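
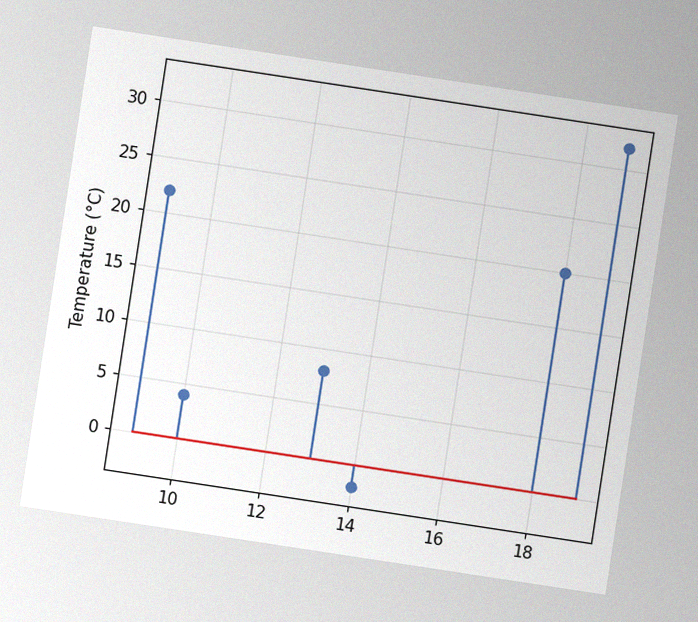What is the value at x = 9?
The chart is tilted about 9° clockwise, with some photo noise. The stem at x=9 reaches 22°C.

22°C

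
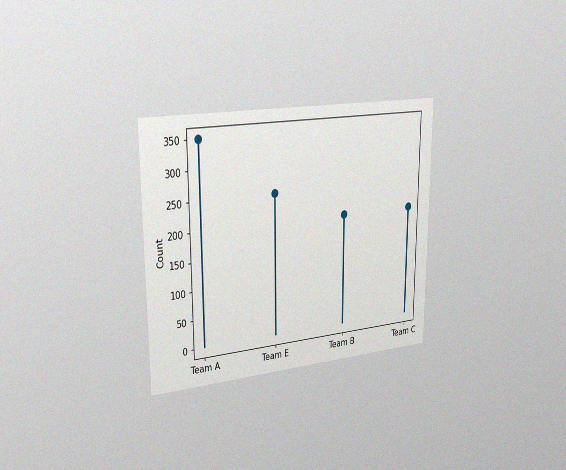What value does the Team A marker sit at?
The chart is viewed slightly from the left, with some photo noise. The Team A marker sits at 350.

350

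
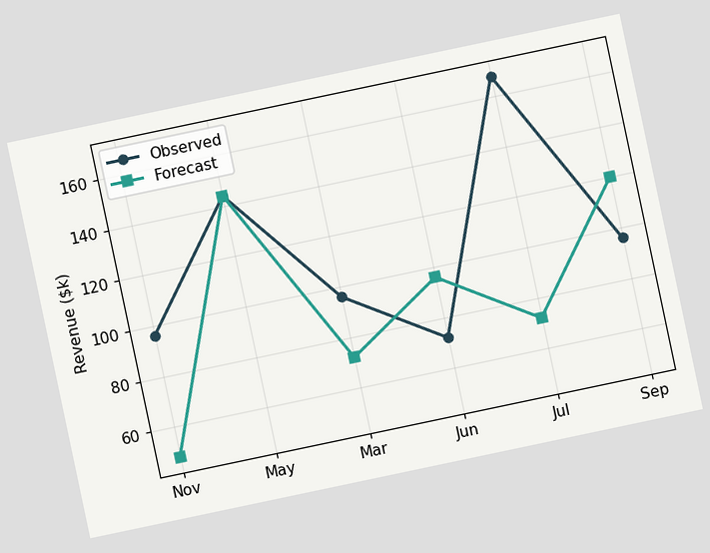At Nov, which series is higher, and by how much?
The chart is tilted about 12° counter-clockwise. At Nov, Observed sits above the other line by $48k.

Observed, by $48k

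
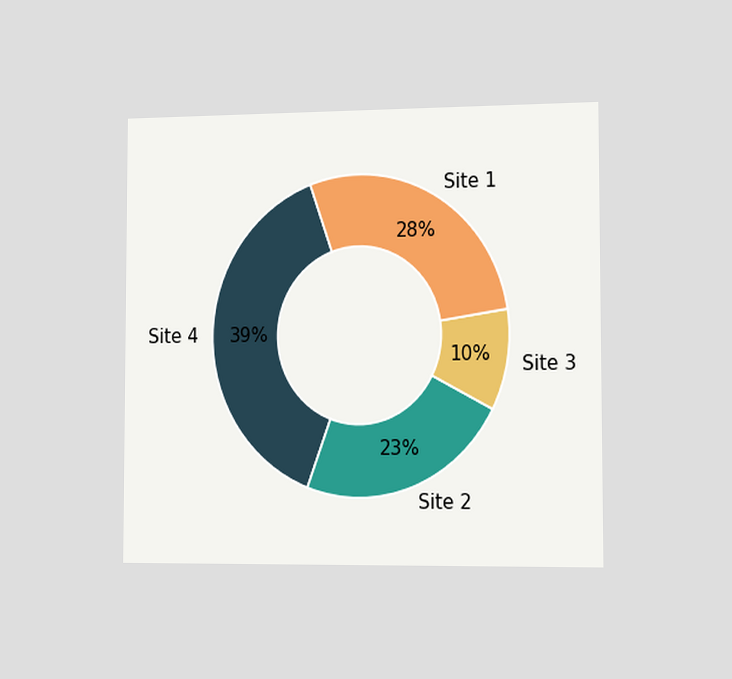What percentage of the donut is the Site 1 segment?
The chart is viewed slightly from the right. The Site 1 segment takes up 28% of the ring.

28%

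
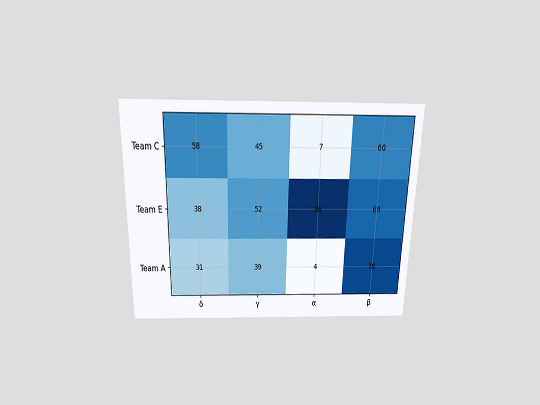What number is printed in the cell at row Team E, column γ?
52

The chart is viewed slightly from above. The (Team E, γ) cell reads 52.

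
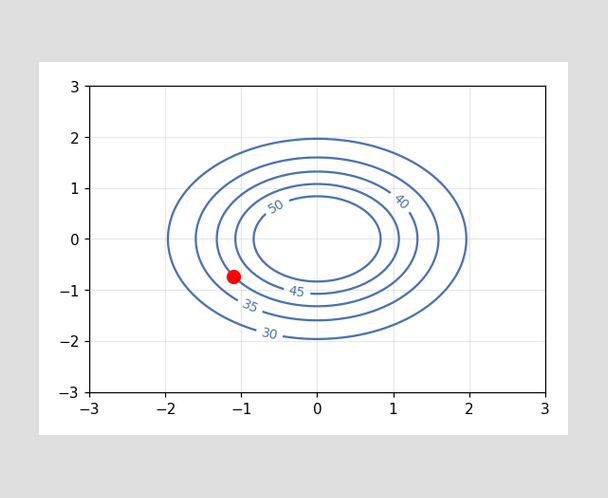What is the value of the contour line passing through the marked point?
40

The marked point sits on the contour labelled 40.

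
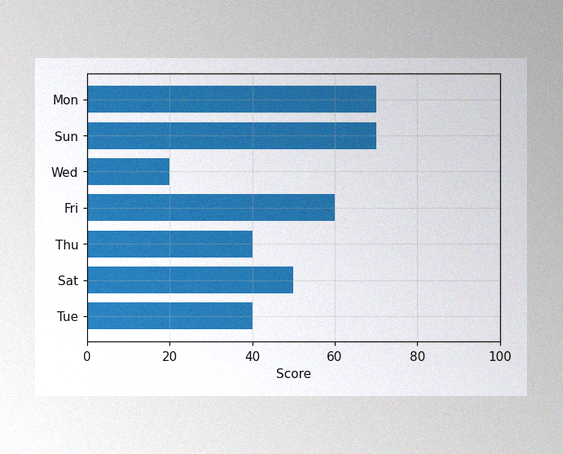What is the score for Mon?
The image has some photo noise and uneven lighting. Reading along the chart's x-axis, the Mon bar reaches 70.

70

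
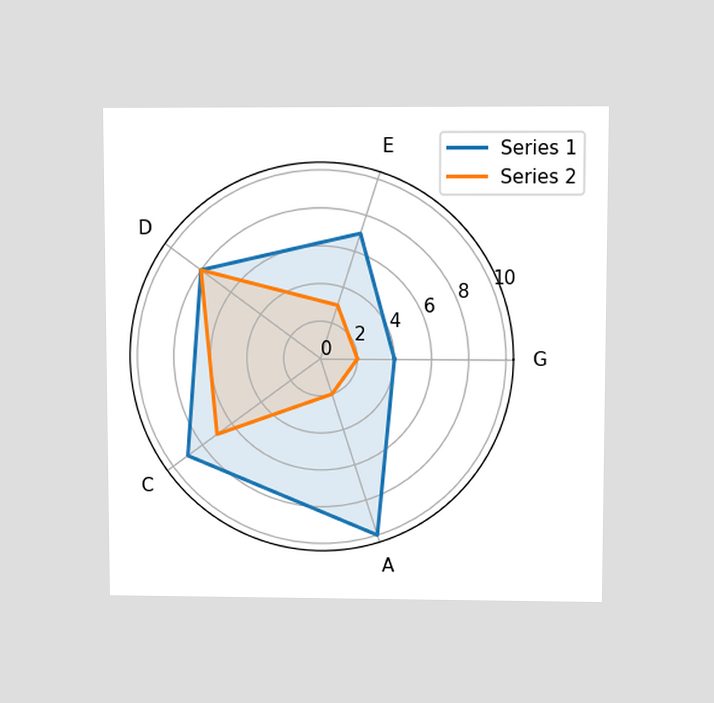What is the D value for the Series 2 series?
8

The chart is viewed at a slight angle. On the D axis, Series 2 reaches 8.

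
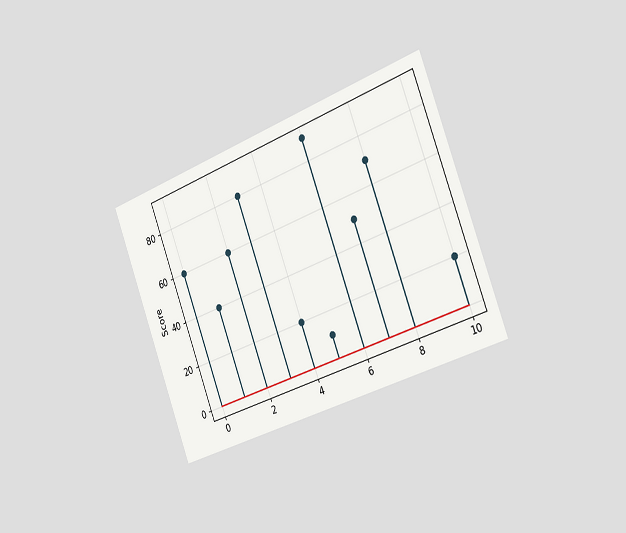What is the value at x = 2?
The chart is tilted about 21° counter-clockwise and viewed slightly from the right. The stem at x=2 reaches 60.

60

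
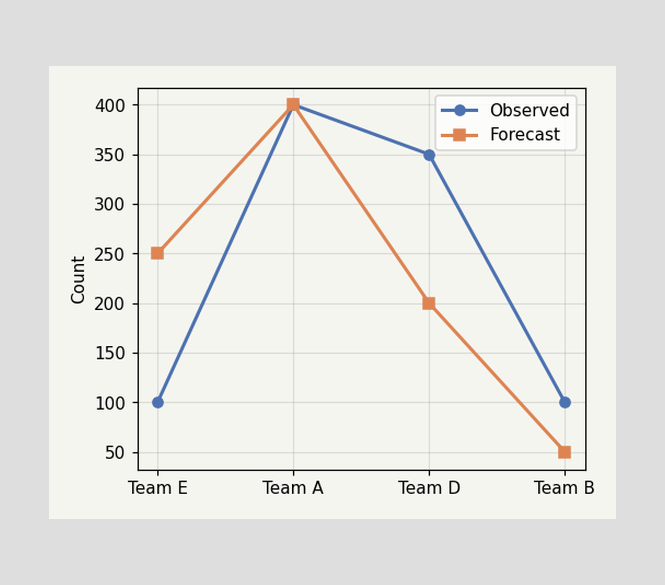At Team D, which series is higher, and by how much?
At Team D, Observed sits above the other line by 150.

Observed, by 150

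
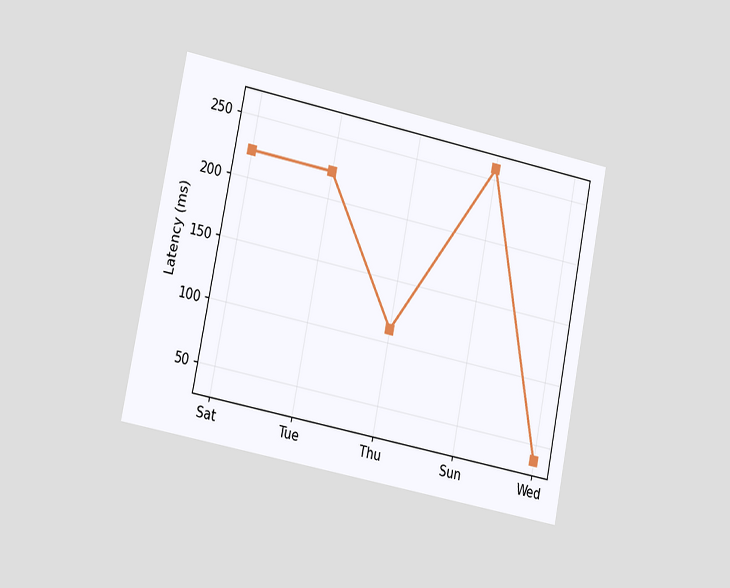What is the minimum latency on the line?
The chart is tilted about 11° clockwise and viewed slightly from the left. The lowest point is at Wed, and reading across to the y-axis gives 37ms.

37ms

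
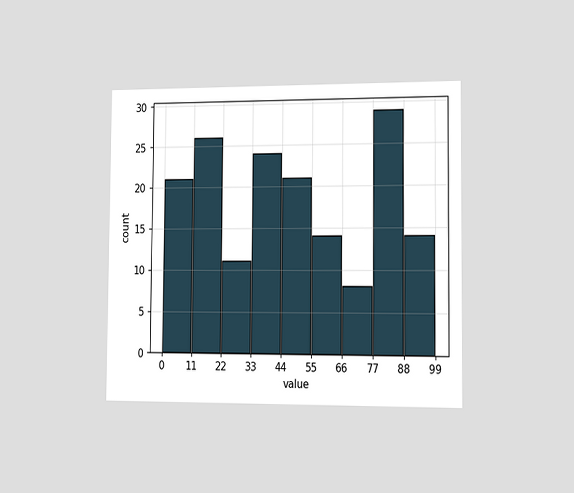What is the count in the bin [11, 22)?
The chart is viewed slightly from the right. The [11, 22) bin has height 26.

26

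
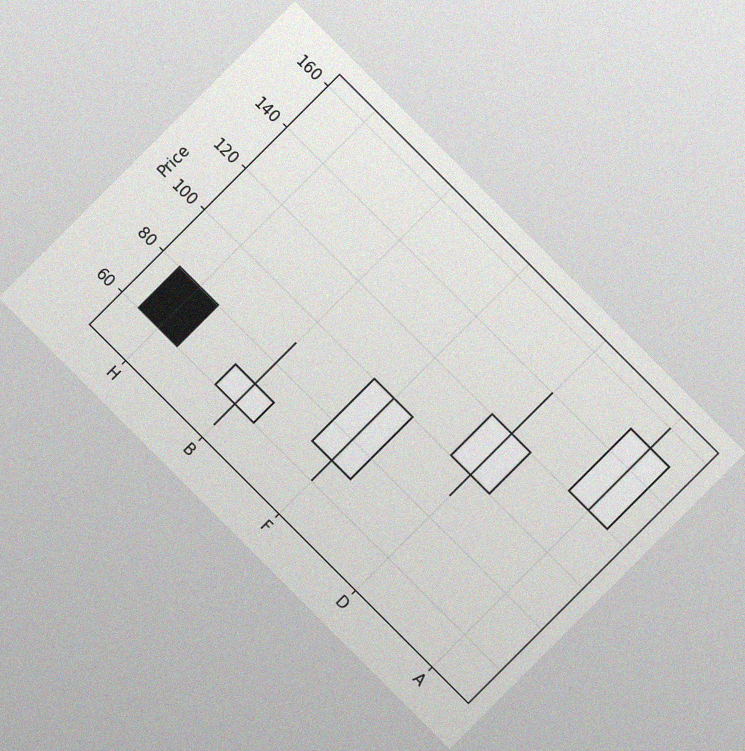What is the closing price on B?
70

The chart is tilted about 45° clockwise, with some photo noise. The B candle closes at 70.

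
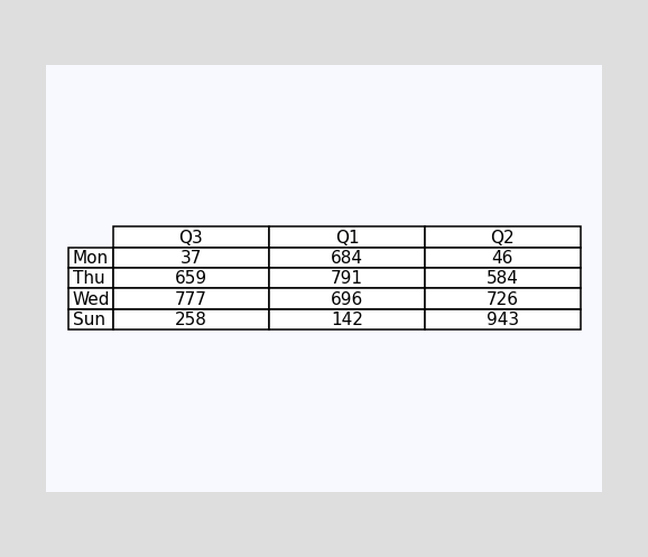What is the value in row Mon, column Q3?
37

The (Mon, Q3) cell reads 37.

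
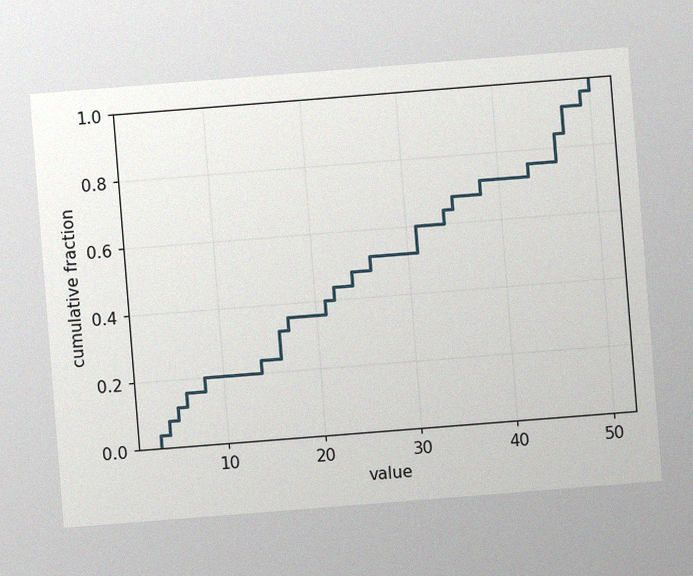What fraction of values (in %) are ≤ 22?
44%

The chart is tilted about 4° counter-clockwise, with some photo noise. At x=22 the ECDF step is at 44%.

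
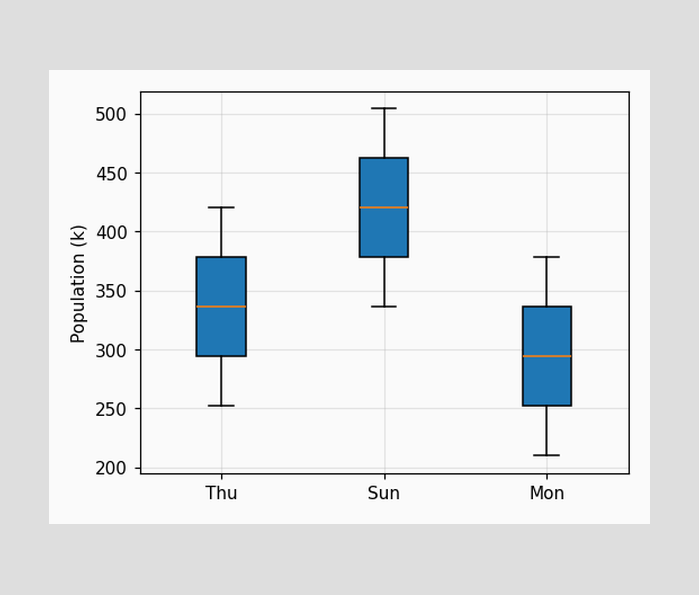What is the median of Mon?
The median line in the Mon box sits at 294k.

294k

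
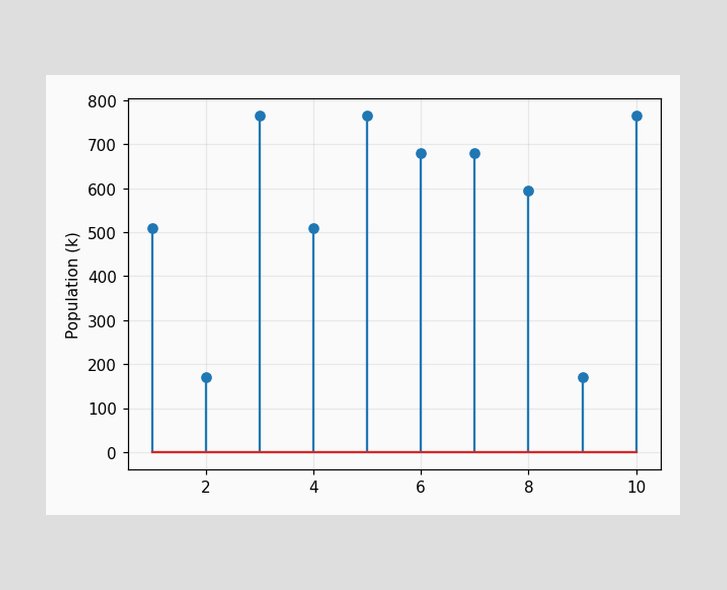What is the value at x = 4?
The stem at x=4 reaches 510k.

510k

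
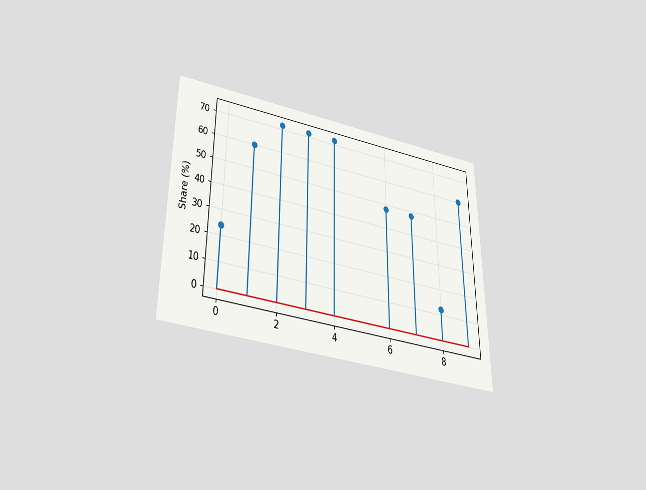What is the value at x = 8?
The chart is viewed slightly from below. The stem at x=8 reaches 12%.

12%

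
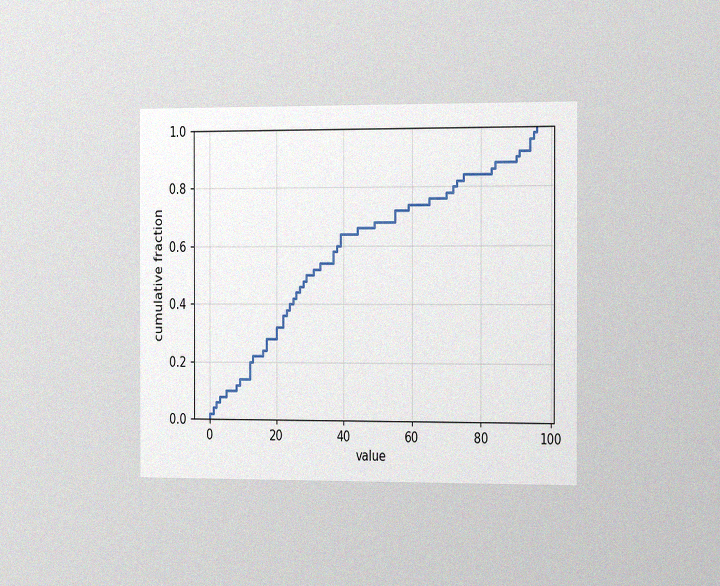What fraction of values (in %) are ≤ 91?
92%

The chart is viewed slightly from the right, with some photo noise. At x=91 the ECDF step is at 92%.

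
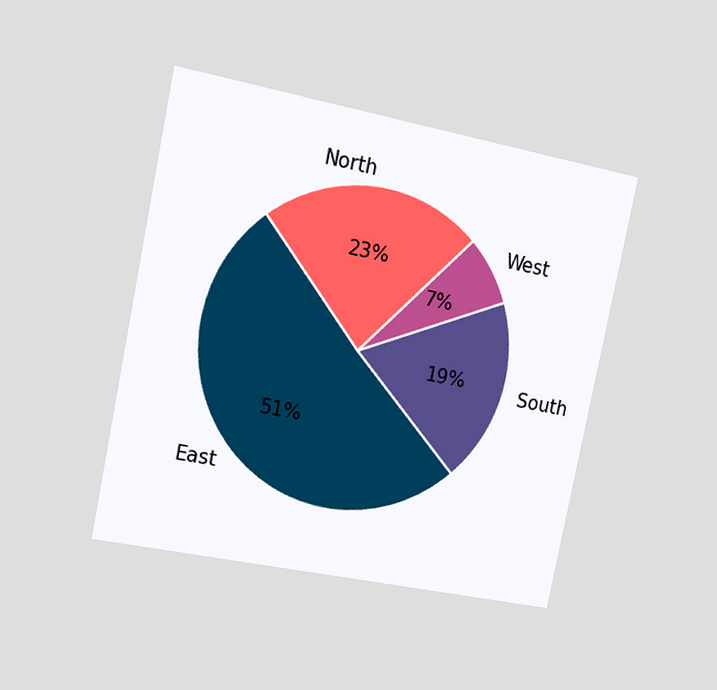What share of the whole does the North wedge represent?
23%

The chart is tilted about 12° clockwise and viewed at a slight angle. The North slice takes up 23% of the pie.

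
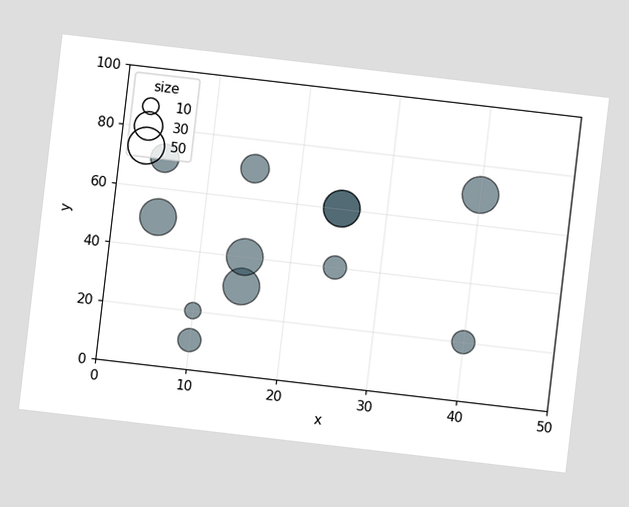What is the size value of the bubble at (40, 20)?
20

The chart is tilted about 7° clockwise. Matching the bubble at (40, 20) against the size legend gives 20.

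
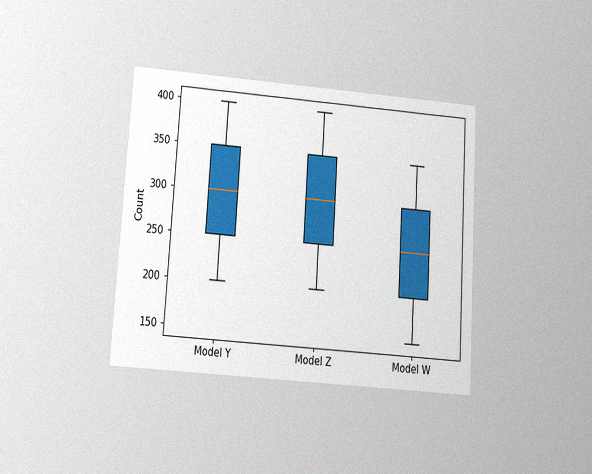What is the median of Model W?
The chart is tilted about 4° clockwise and viewed slightly from below, with some photo noise. The median line in the Model W box sits at 250.

250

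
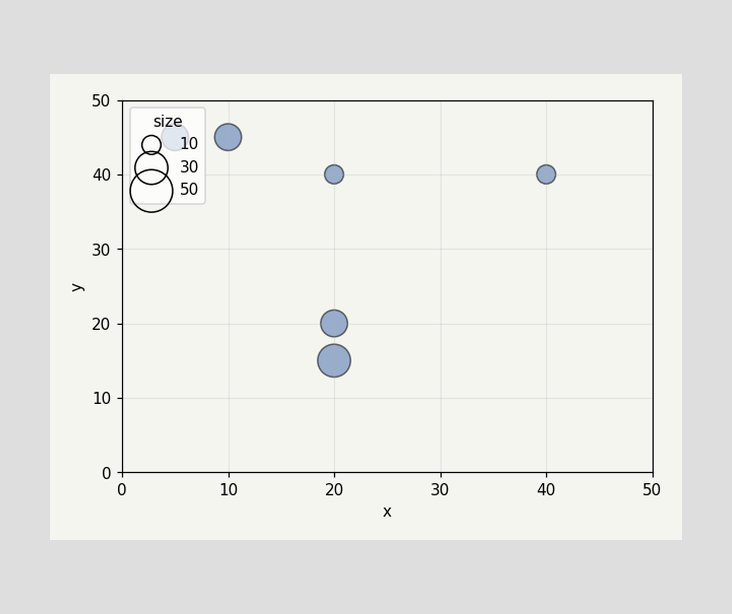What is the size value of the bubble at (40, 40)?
Matching the bubble at (40, 40) against the size legend gives 10.

10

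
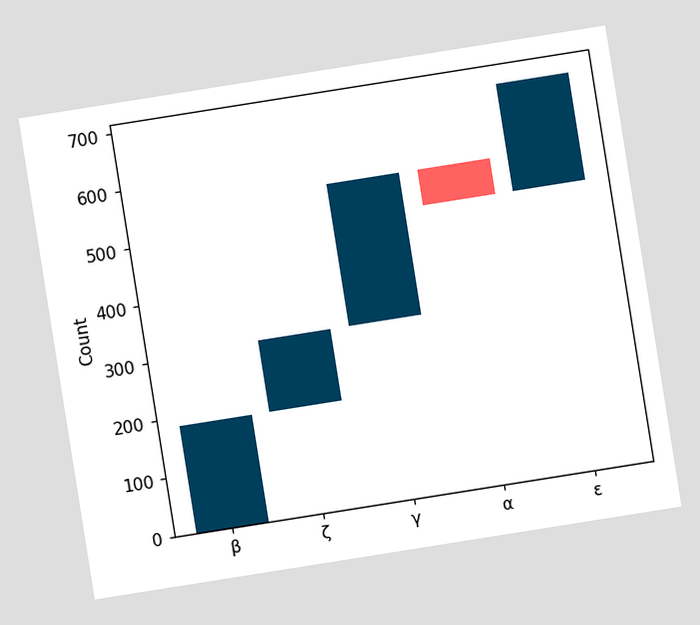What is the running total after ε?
682

The chart is tilted about 9° counter-clockwise. After ε the running total reaches 682.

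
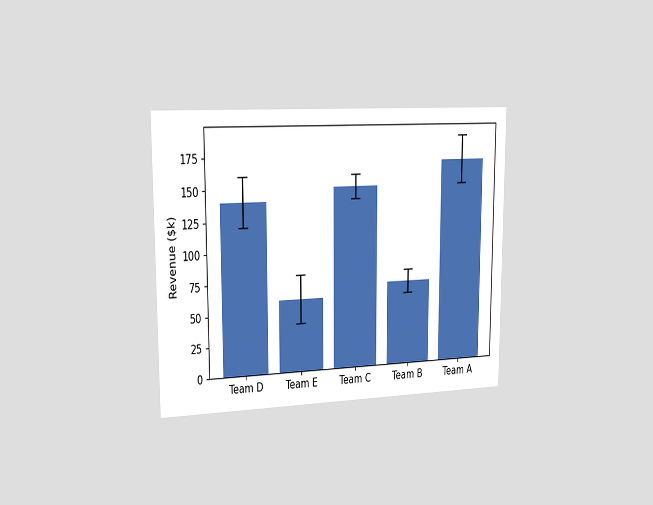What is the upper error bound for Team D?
$160k

The chart is viewed slightly from the left. The Team D bar's upper whisker reaches $160k.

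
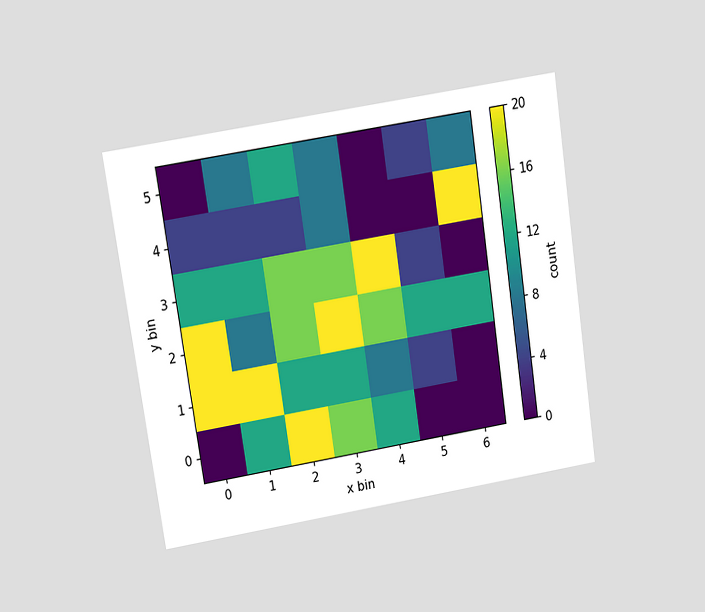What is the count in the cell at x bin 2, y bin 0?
The chart is tilted about 9° counter-clockwise and viewed slightly from above. Matching the cell (2, 0) against the colorbar gives 20.

20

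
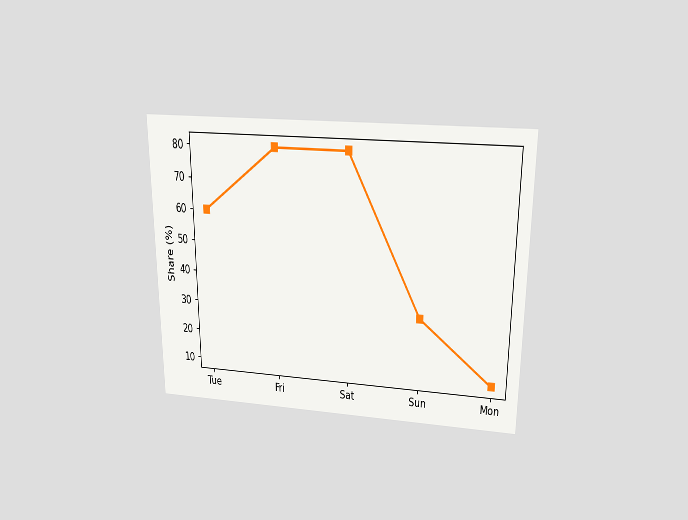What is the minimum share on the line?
10%

The chart is viewed slightly from above. The lowest point is at Mon, and reading across to the y-axis gives 10%.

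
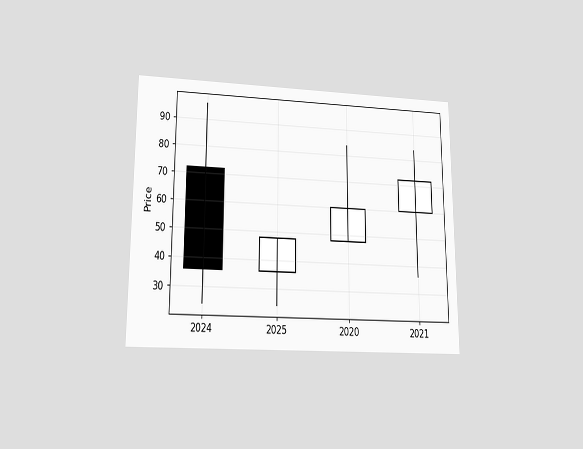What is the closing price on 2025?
The chart is viewed at a slight angle. The 2025 candle closes at 48.

48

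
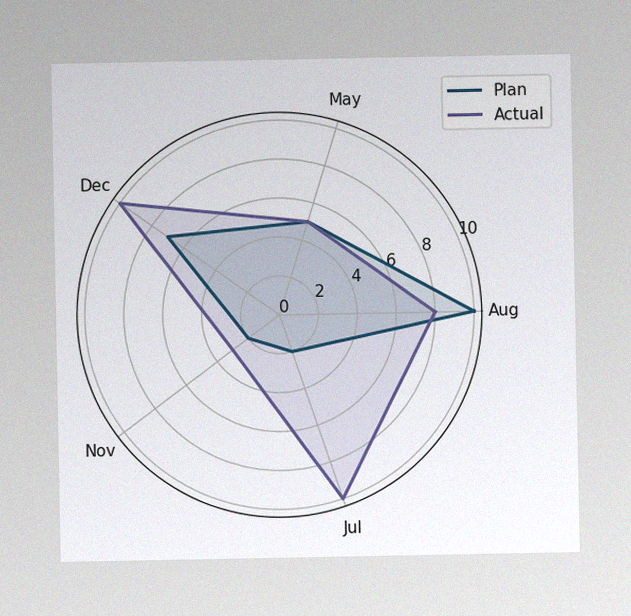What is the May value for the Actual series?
The image has some photo noise and uneven lighting. On the May axis, Actual reaches 5.

5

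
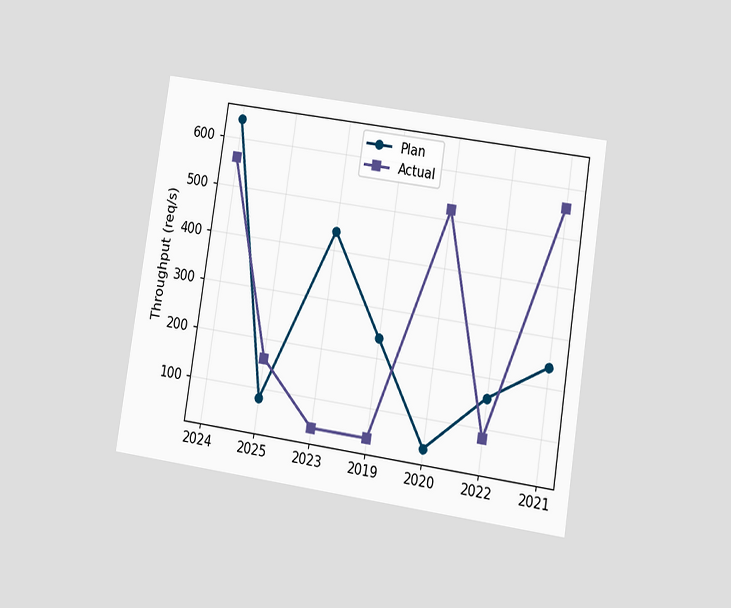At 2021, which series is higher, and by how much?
Actual, by 320req/s

The chart is tilted about 9° clockwise and viewed at a slight angle. At 2021, Actual sits above the other line by 320req/s.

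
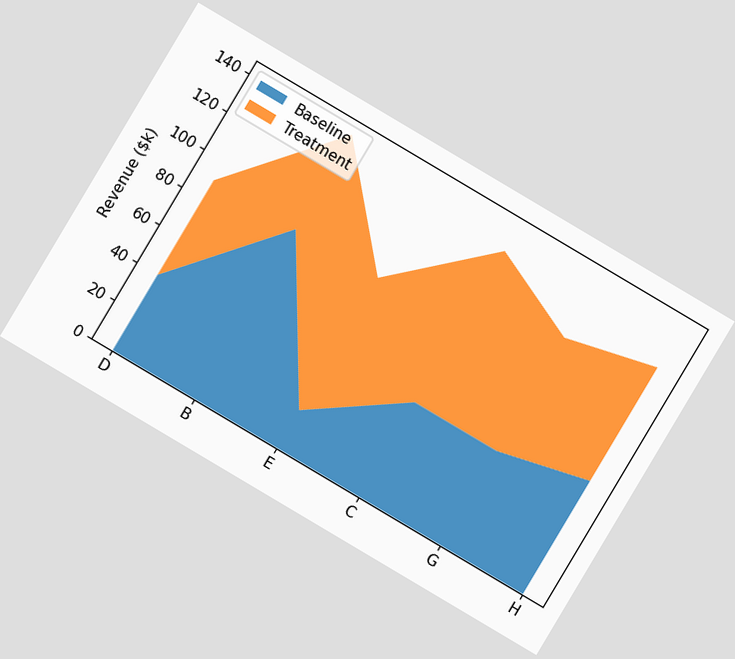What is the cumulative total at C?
$130k

The chart is tilted about 31° clockwise. The stacked total at C reaches $130k.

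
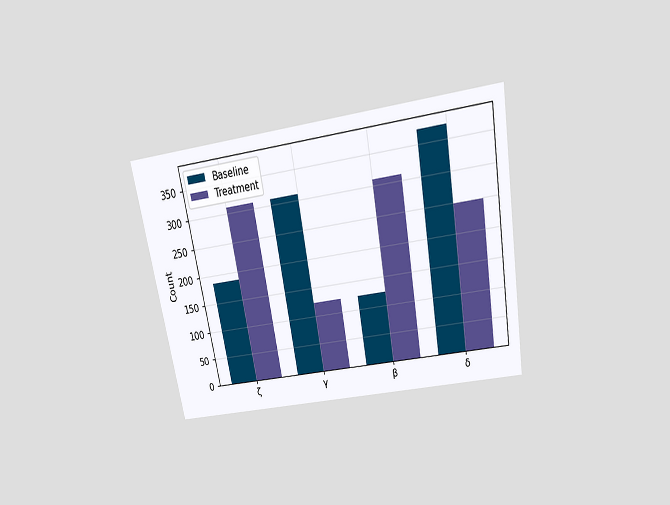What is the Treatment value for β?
The chart is tilted about 10° counter-clockwise and viewed slightly from above. The Treatment bar at β reaches 310 on the y-axis.

310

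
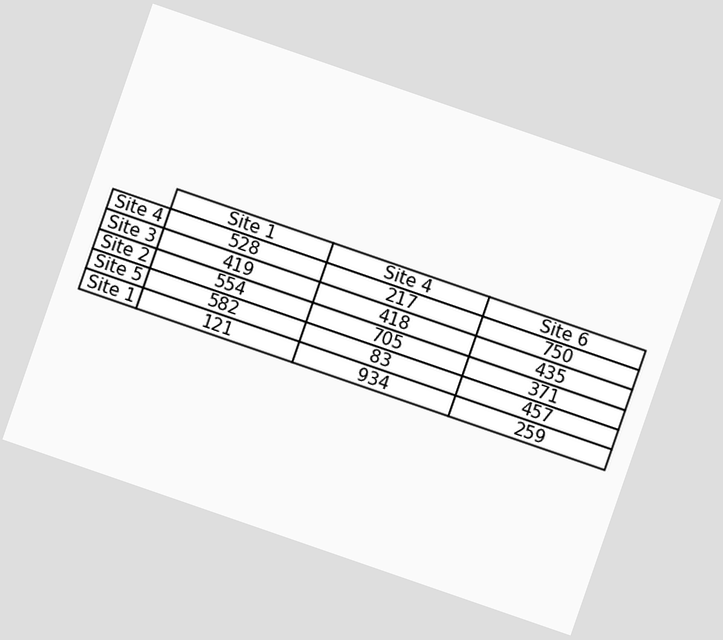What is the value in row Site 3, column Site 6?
The chart is tilted about 19° clockwise. The (Site 3, Site 6) cell reads 435.

435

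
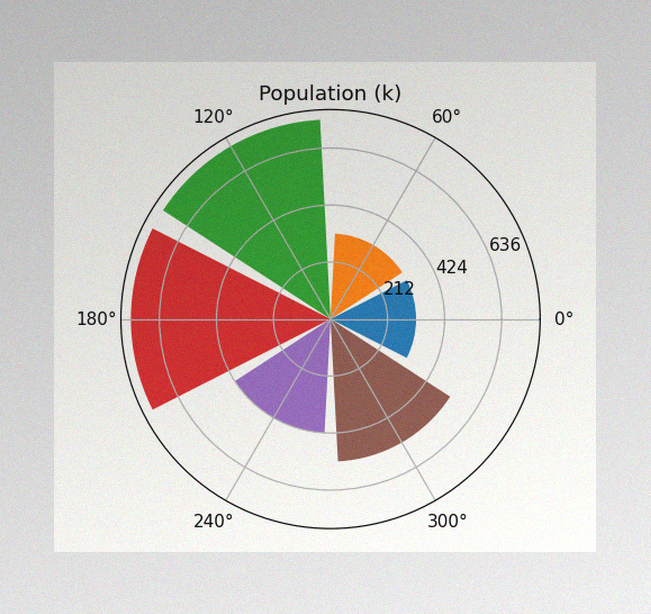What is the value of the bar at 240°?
The image has some photo noise and uneven lighting. The bar at 240° reaches 424k on the radial axis.

424k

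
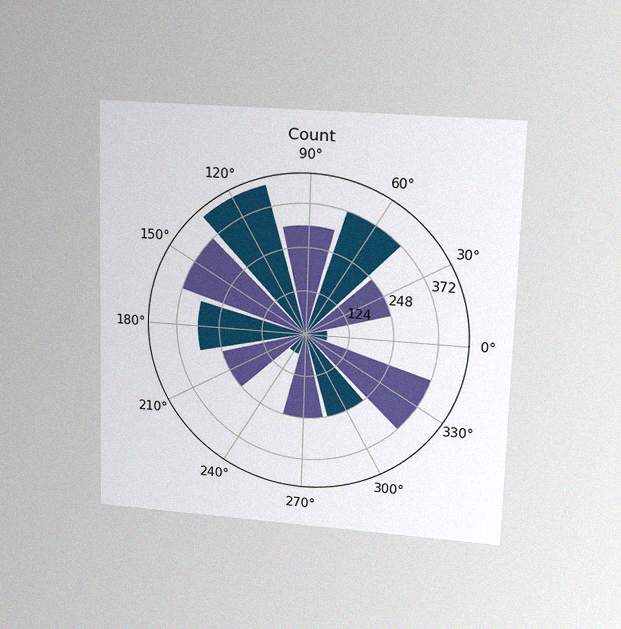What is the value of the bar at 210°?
The chart is viewed slightly from above, with some photo noise. The bar at 210° reaches 248 on the radial axis.

248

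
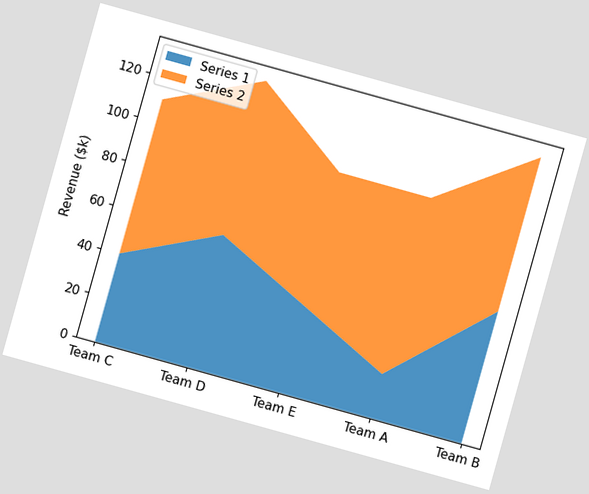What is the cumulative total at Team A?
$100k

The chart is tilted about 16° clockwise. The stacked total at Team A reaches $100k.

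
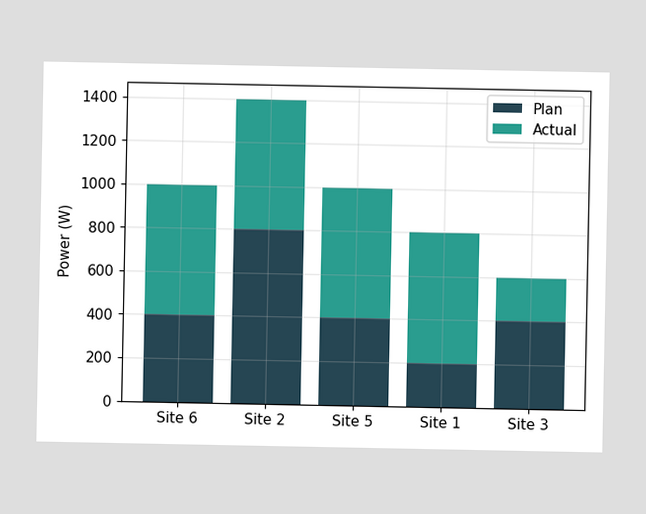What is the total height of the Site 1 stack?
The Site 1 stack's top reaches 800W on the y-axis.

800W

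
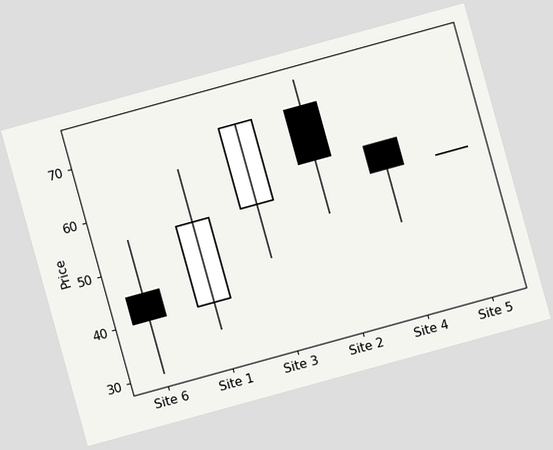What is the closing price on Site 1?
The chart is tilted about 15° counter-clockwise. The Site 1 candle closes at 55.

55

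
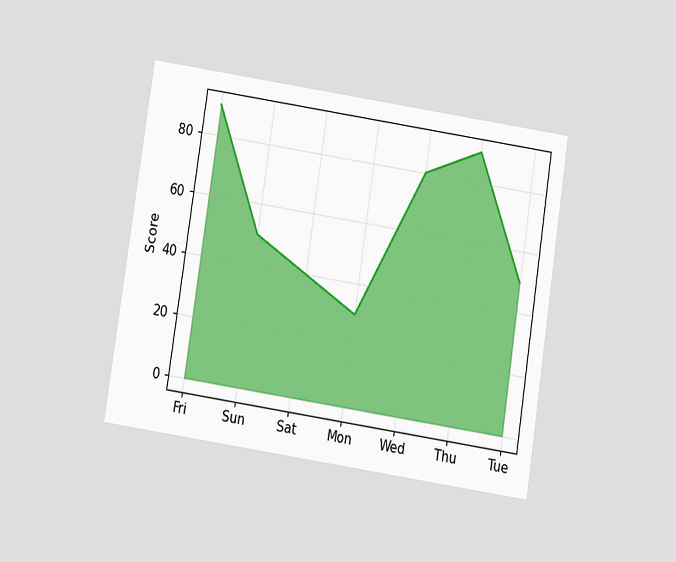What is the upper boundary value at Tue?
50

The chart is tilted about 9° clockwise and viewed slightly from below. At Tue the upper boundary is at 50.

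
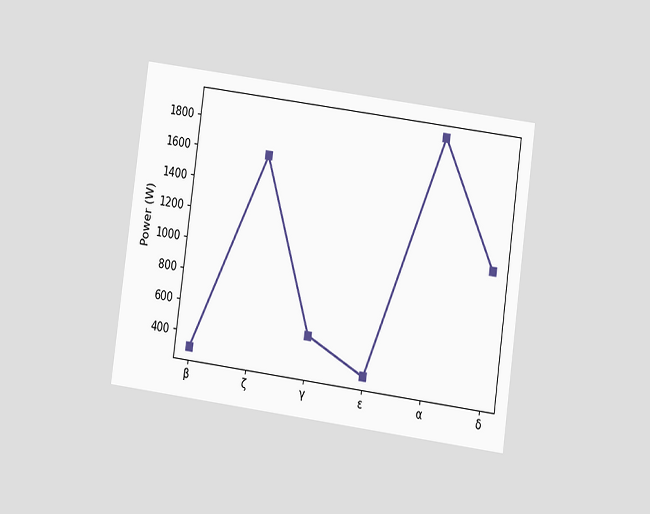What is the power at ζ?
1600W

The chart is tilted about 8° clockwise and viewed at a slight angle. At ζ, the line is at 1600W.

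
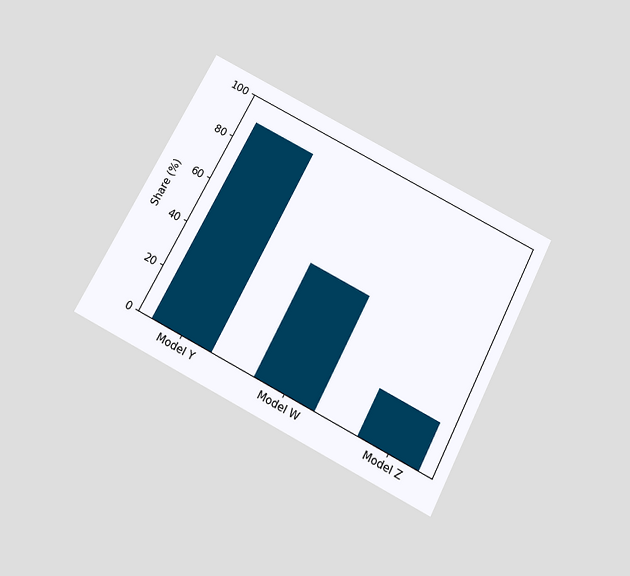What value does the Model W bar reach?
50%

The chart is tilted about 27° clockwise and viewed slightly from below. Reading along the chart's y-axis, the Model W bar reaches 50%.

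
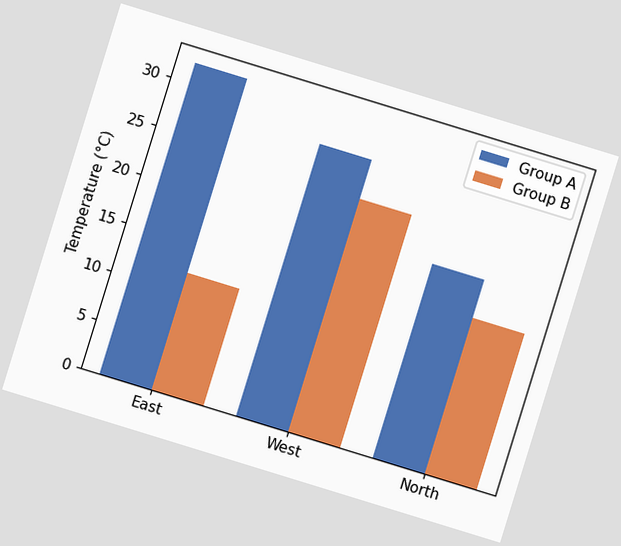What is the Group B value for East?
12°C

The chart is tilted about 17° clockwise. The Group B bar at East reaches 12°C on the y-axis.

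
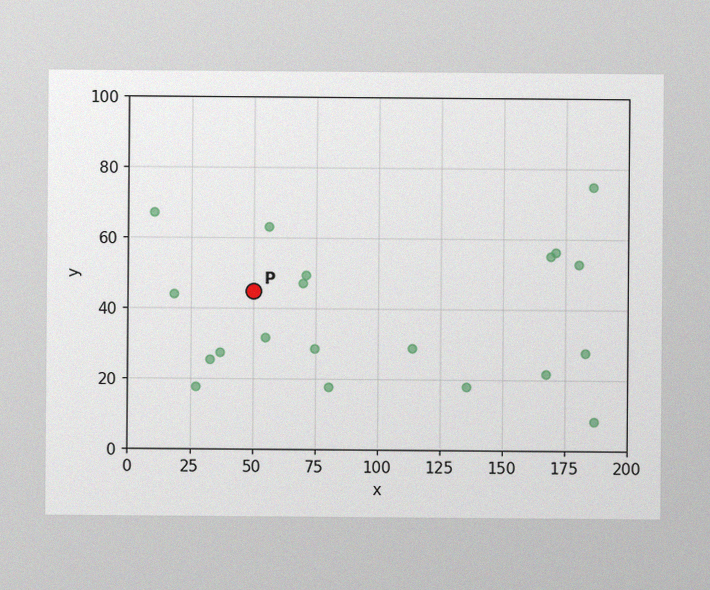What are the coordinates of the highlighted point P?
(50, 45)

The image has some photo noise and uneven lighting. Following the gridlines from P to each axis, P sits at (50, 45).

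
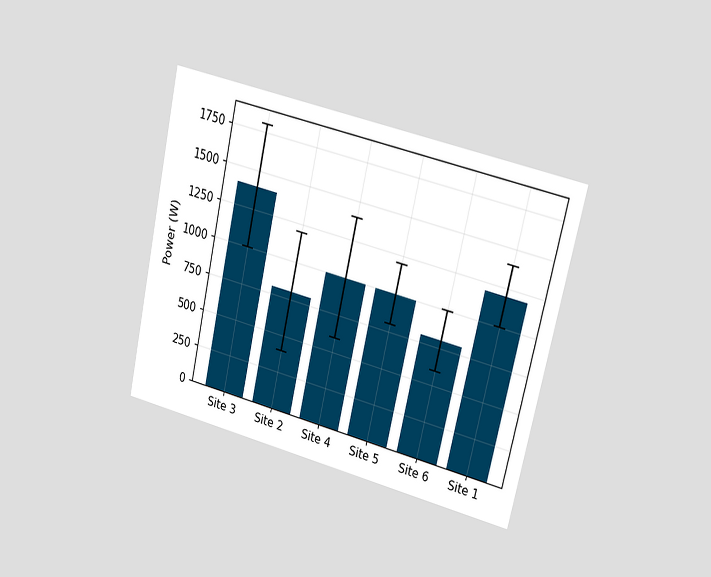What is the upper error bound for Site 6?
1000W

The chart is tilted about 13° clockwise and viewed at a slight angle. The Site 6 bar's upper whisker reaches 1000W.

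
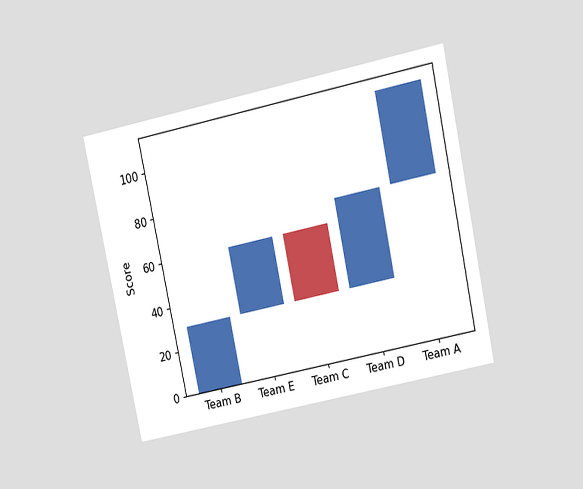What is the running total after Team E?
60

The chart is tilted about 12° counter-clockwise and viewed at a slight angle. After Team E the running total reaches 60.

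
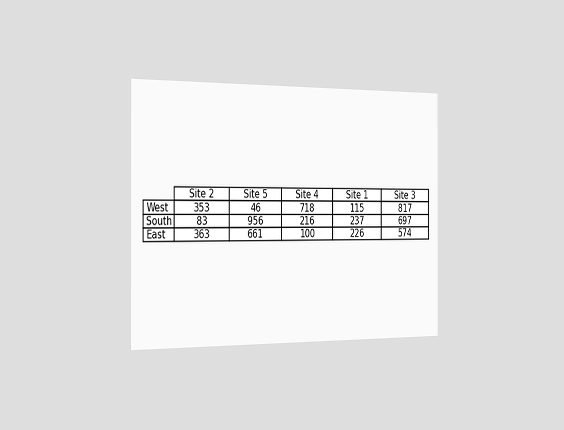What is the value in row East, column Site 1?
The chart is viewed slightly from the left. The (East, Site 1) cell reads 226.

226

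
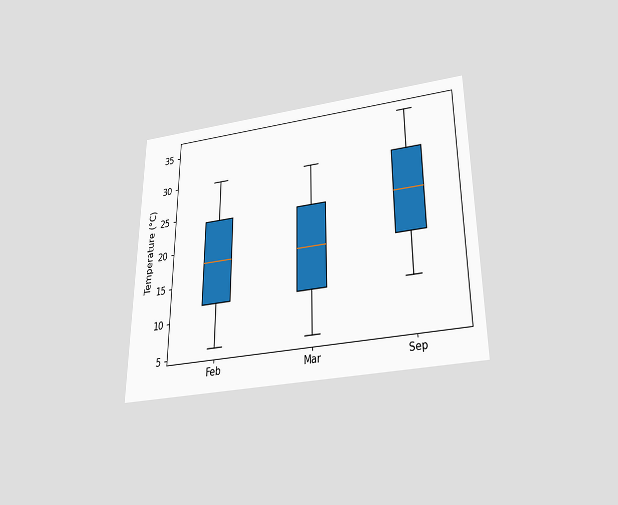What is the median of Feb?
18°C

The chart is viewed slightly from below. The median line in the Feb box sits at 18°C.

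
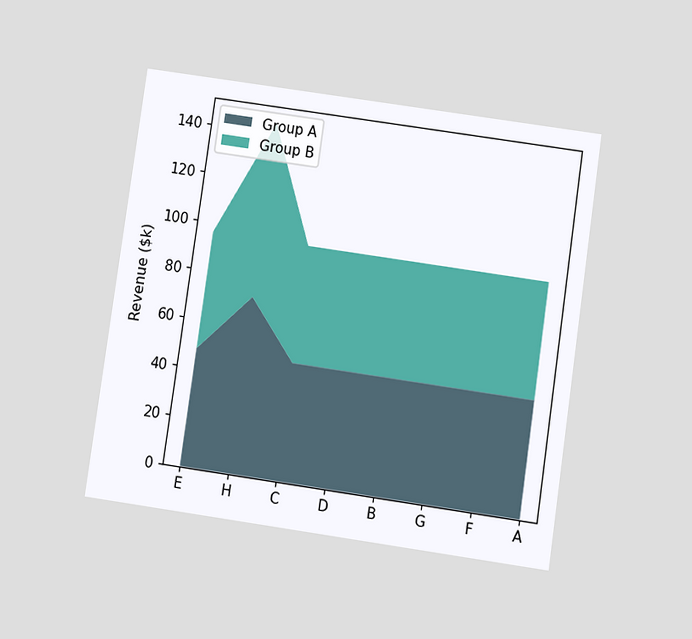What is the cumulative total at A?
$96k

The chart is tilted about 8° clockwise and viewed slightly from below. The stacked total at A reaches $96k.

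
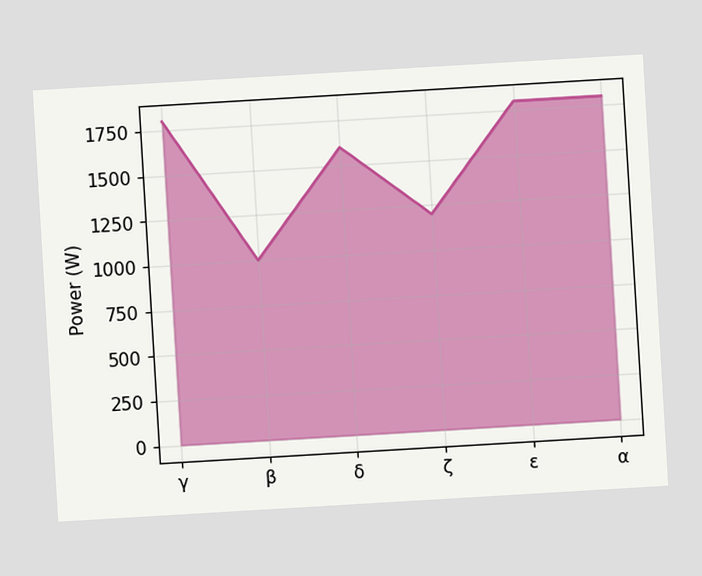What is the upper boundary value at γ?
1800W

The chart is tilted about 3° counter-clockwise. At γ the upper boundary is at 1800W.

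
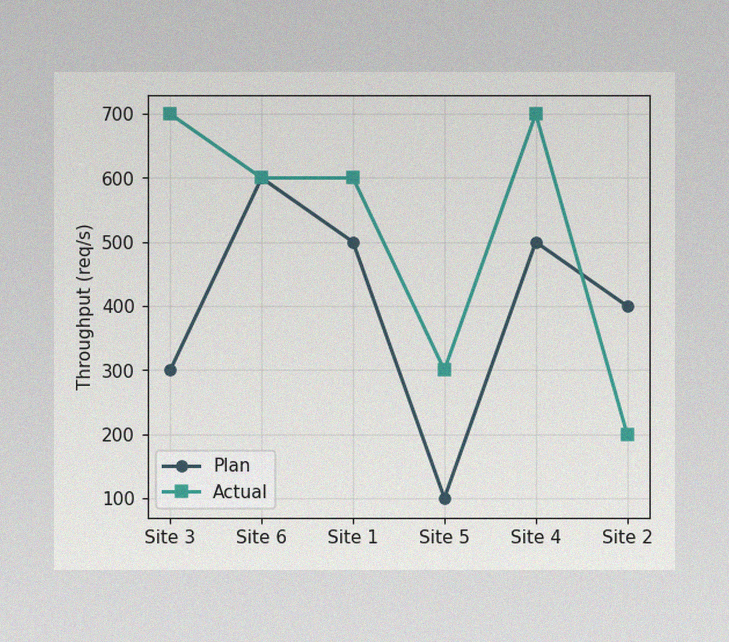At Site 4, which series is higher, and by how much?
The image has some photo noise and uneven lighting. At Site 4, Actual sits above the other line by 200req/s.

Actual, by 200req/s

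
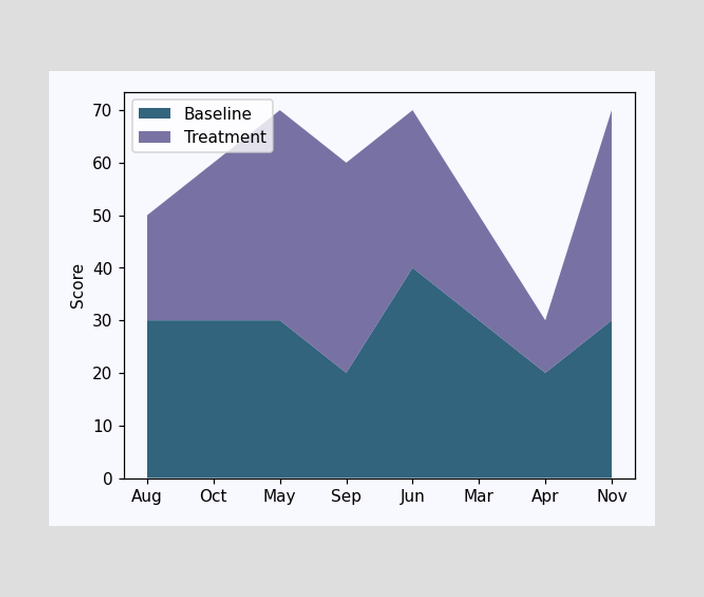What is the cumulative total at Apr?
30

The stacked total at Apr reaches 30.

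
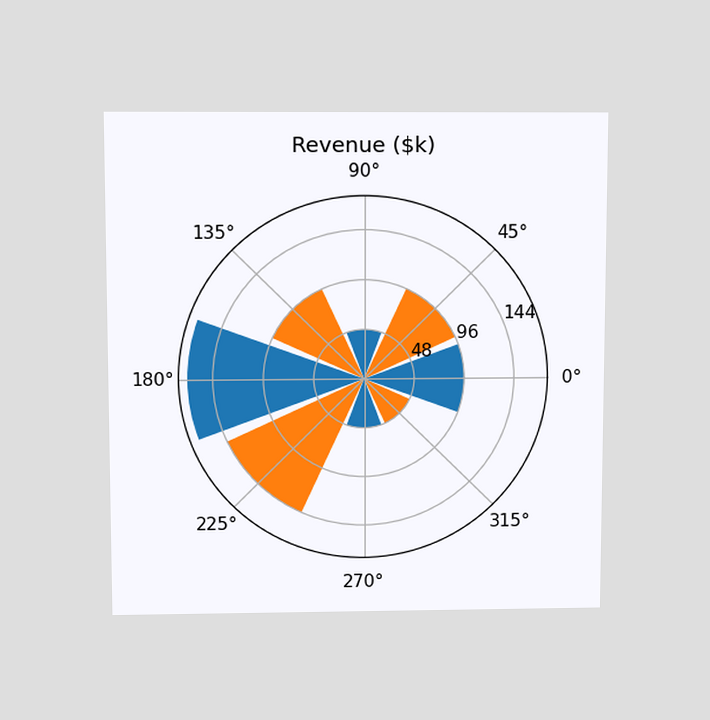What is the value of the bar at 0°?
The chart is viewed slightly from above. The bar at 0° reaches $96k on the radial axis.

$96k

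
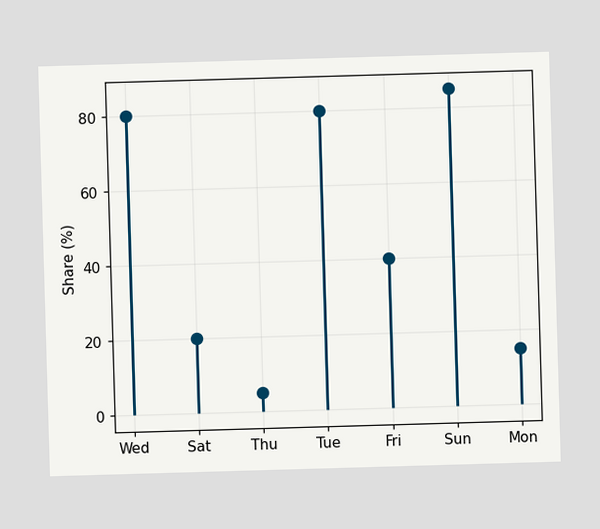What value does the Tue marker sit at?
The Tue marker sits at 80%.

80%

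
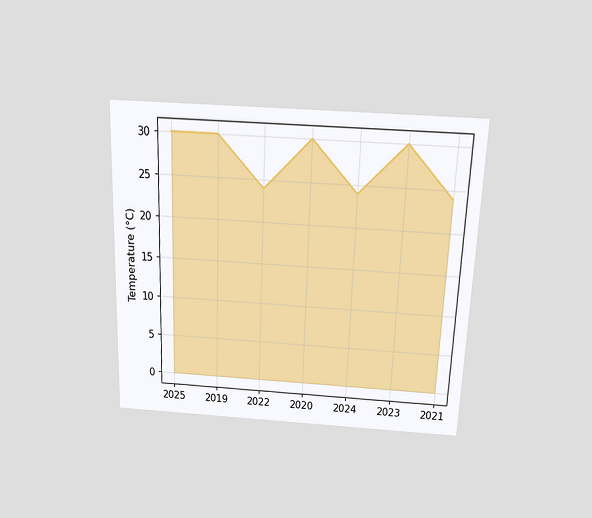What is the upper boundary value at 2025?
The chart is tilted about 2° clockwise and viewed slightly from above. At 2025 the upper boundary is at 30°C.

30°C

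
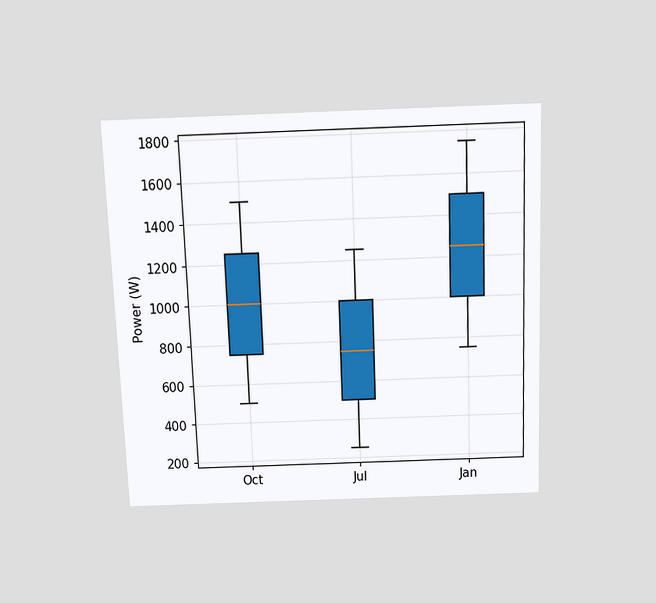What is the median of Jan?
The chart is tilted about 2° counter-clockwise and viewed slightly from above. The median line in the Jan box sits at 1250W.

1250W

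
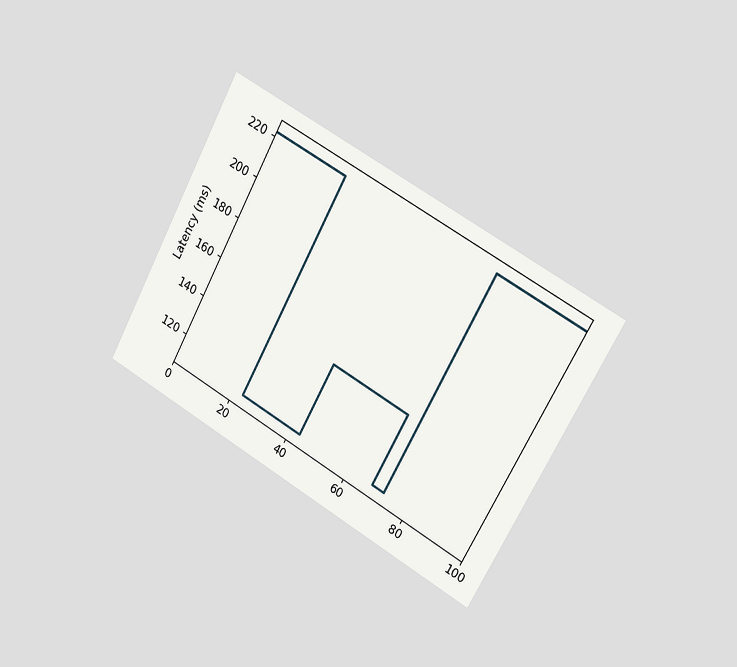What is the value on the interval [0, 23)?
The chart is tilted about 29° clockwise and viewed slightly from the right. On [0, 23) the step sits at 222ms.

222ms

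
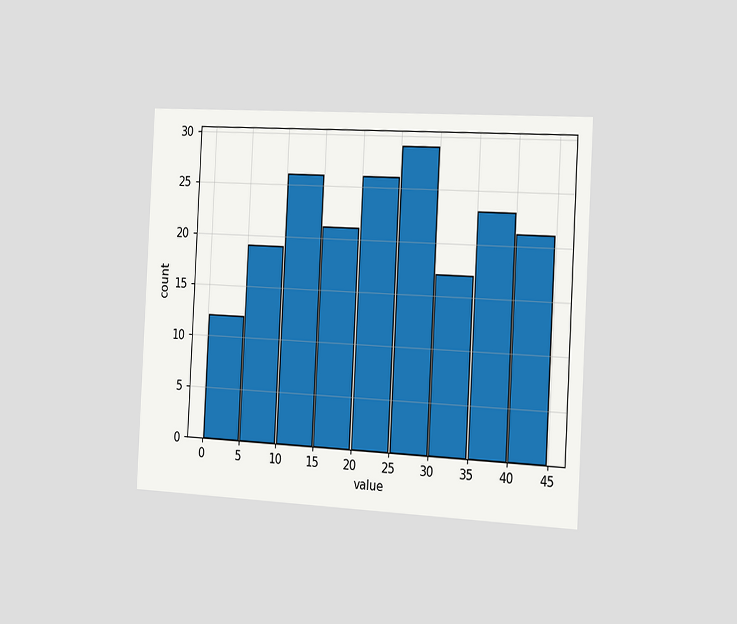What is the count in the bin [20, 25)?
The chart is tilted about 3° clockwise and viewed slightly from the right. The [20, 25) bin has height 26.

26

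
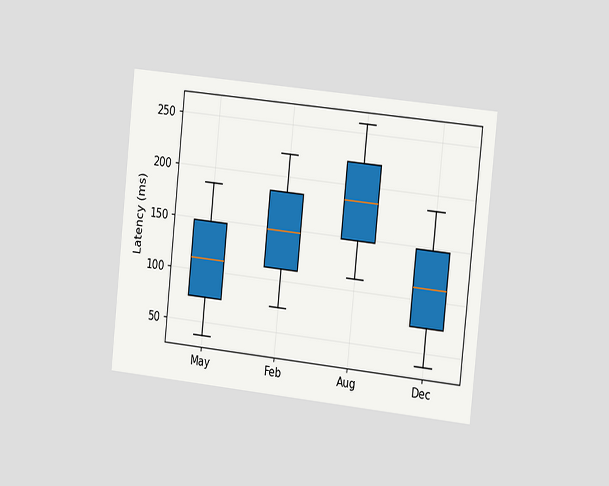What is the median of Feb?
148ms

The chart is tilted about 6° clockwise and viewed slightly from the right. The median line in the Feb box sits at 148ms.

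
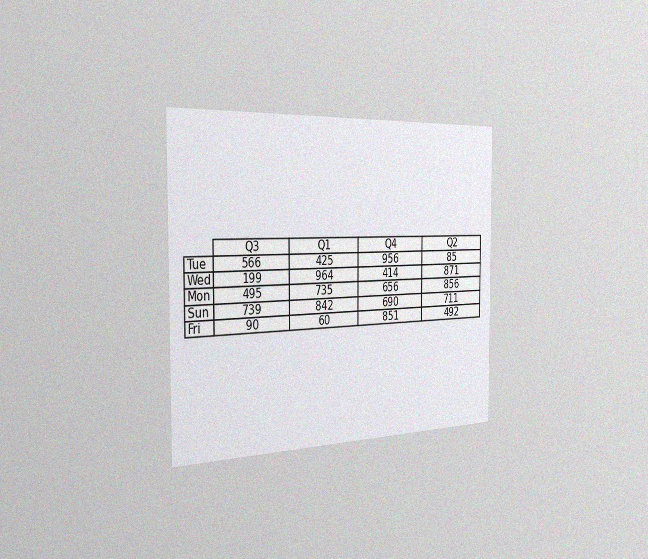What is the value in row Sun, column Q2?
The chart is viewed slightly from the left, with some photo noise. The (Sun, Q2) cell reads 711.

711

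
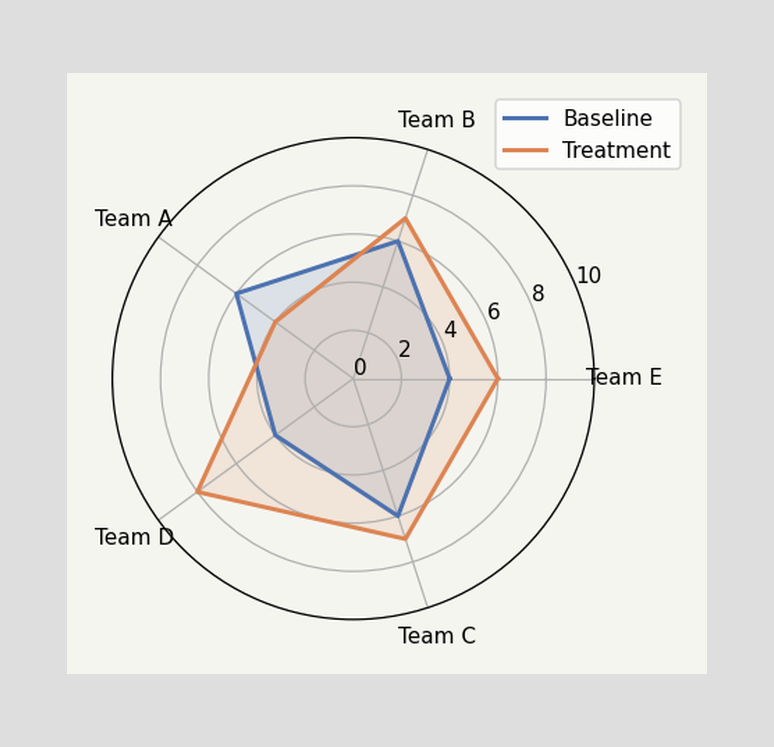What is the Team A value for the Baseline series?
On the Team A axis, Baseline reaches 6.

6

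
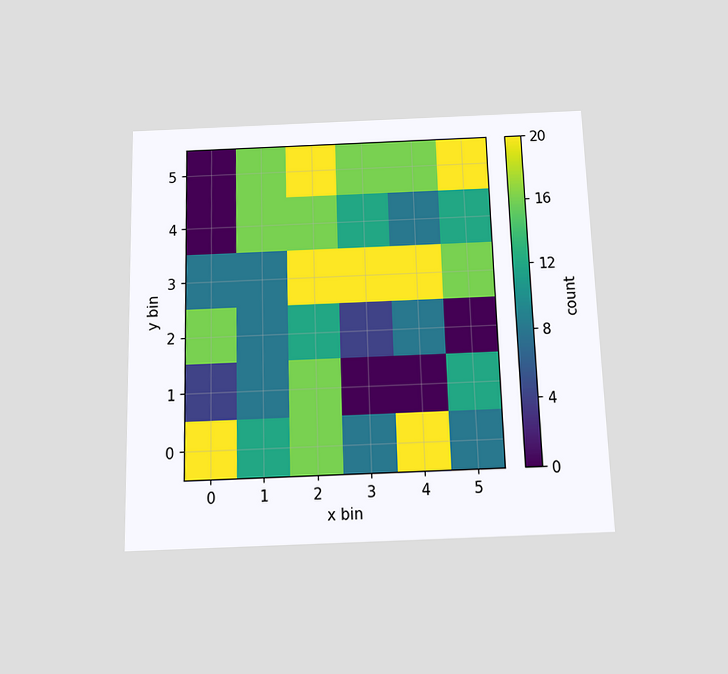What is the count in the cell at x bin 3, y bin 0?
The chart is viewed slightly from below. Matching the cell (3, 0) against the colorbar gives 8.

8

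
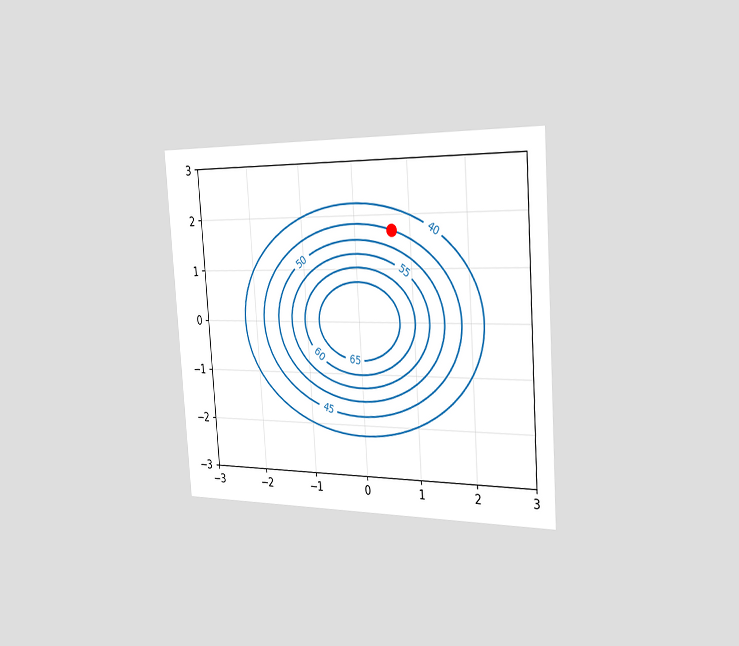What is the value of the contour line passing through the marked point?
The chart is tilted about 4° counter-clockwise and viewed slightly from the right. The marked point sits on the contour labelled 45.

45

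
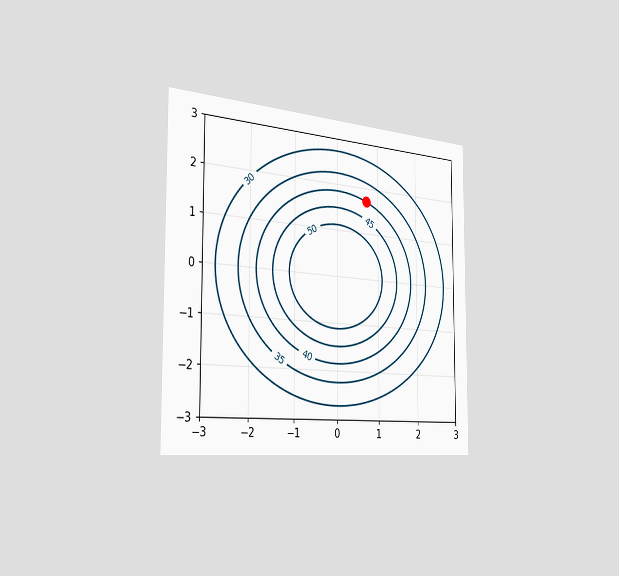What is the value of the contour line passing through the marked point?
The chart is viewed slightly from the left. The marked point sits on the contour labelled 40.

40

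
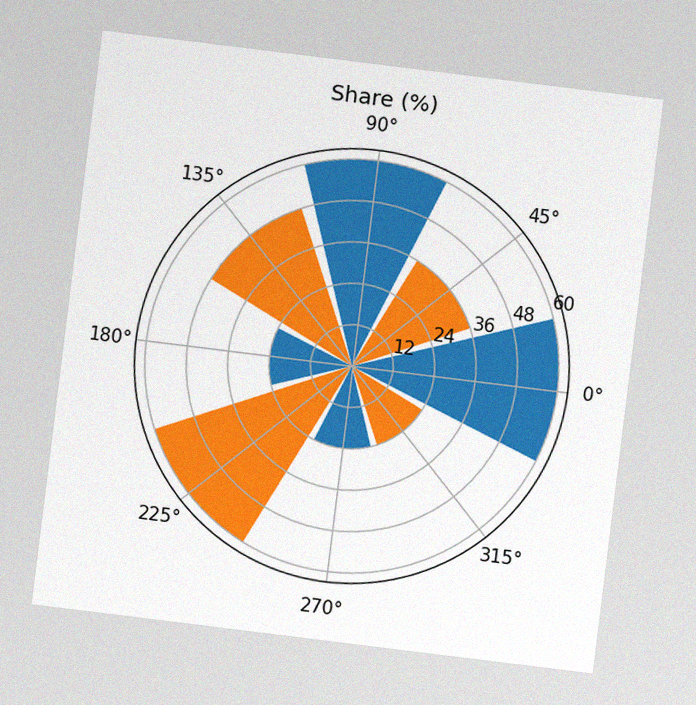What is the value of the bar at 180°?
24%

The chart is tilted about 7° clockwise, with some photo noise. The bar at 180° reaches 24% on the radial axis.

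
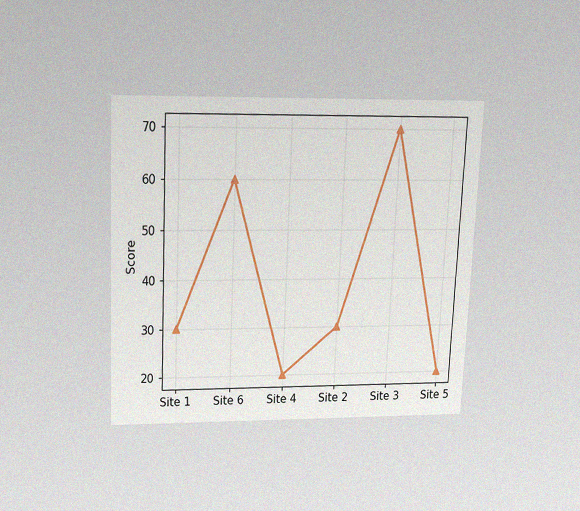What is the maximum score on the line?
The chart is tilted about 3° clockwise and viewed slightly from above, with some photo noise. The highest point is at Site 3, and reading across to the y-axis gives 70.

70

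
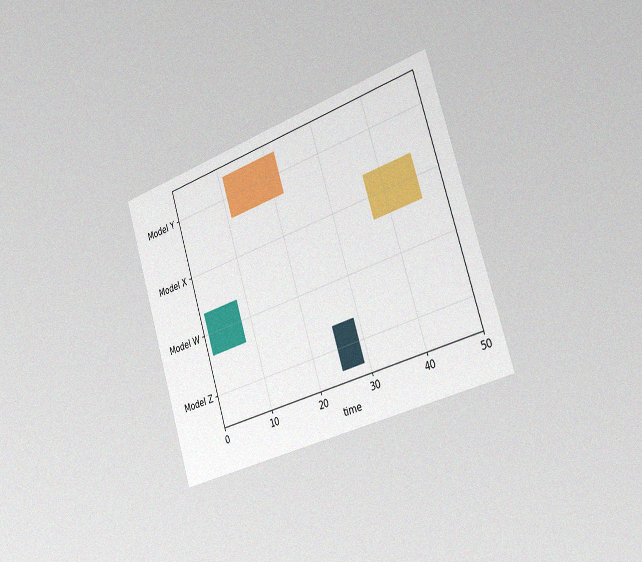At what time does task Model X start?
37

The chart is tilted about 17° counter-clockwise and viewed slightly from the right, with some photo noise. The Model X bar begins at t=37.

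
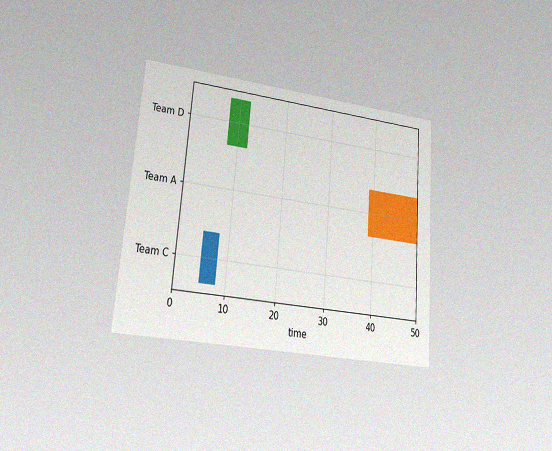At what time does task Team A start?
39

The chart is tilted about 5° clockwise and viewed at a slight angle, with some photo noise. The Team A bar begins at t=39.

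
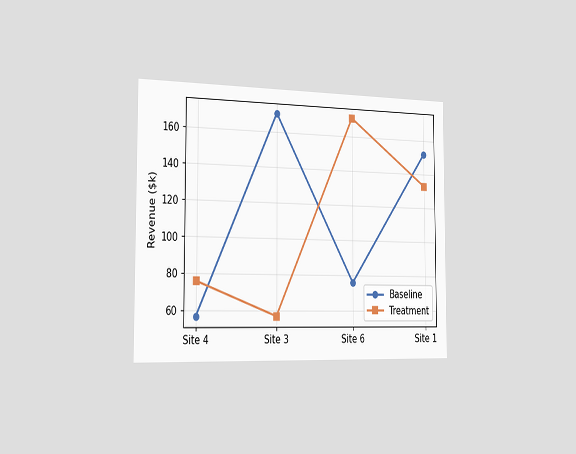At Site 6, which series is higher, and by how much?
The chart is viewed slightly from the left. At Site 6, Treatment sits above the other line by $95k.

Treatment, by $95k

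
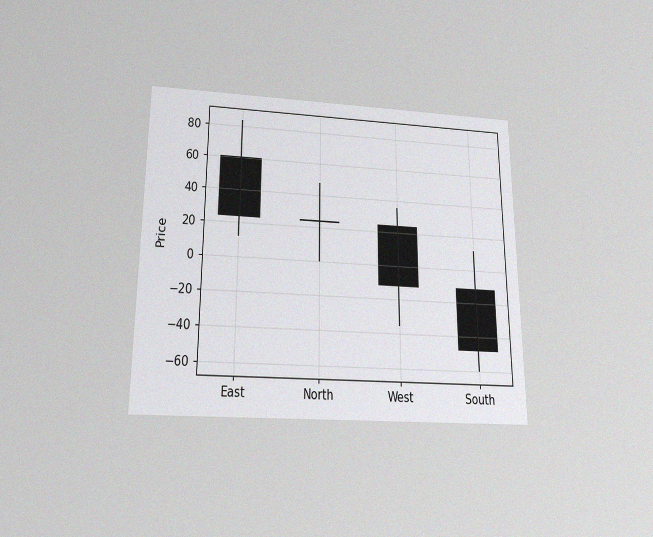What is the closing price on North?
The chart is viewed slightly from below, with some photo noise. The North candle closes at 24.

24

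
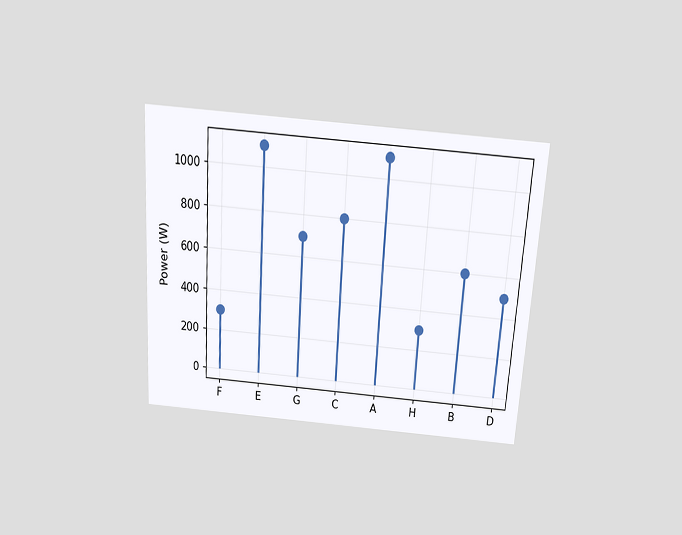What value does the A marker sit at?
The chart is tilted about 4° clockwise and viewed slightly from above. The A marker sits at 1100W.

1100W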